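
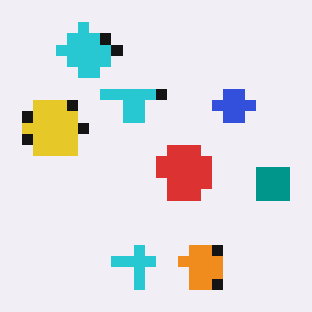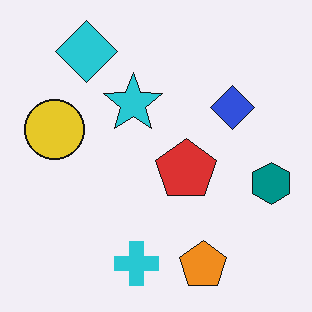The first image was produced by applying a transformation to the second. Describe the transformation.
This is the original image heavily pixelated into large blocks.

Shapes are reduced to large square blocks; fine edges and outlines are lost — a downscale-then-upscale (mosaic) effect.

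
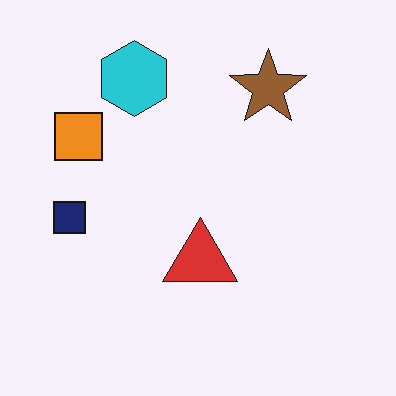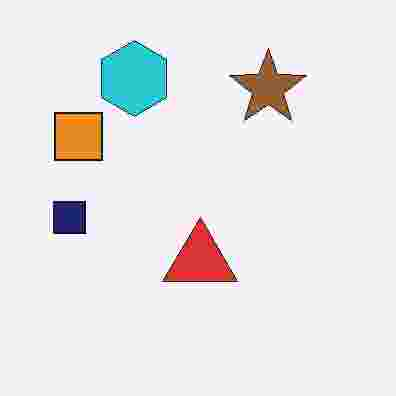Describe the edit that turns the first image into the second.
The transformation is: heavily JPEG-compressed with obvious blocking artifacts.

Blocky 8×8 compression artifacts appear around shape edges and the flat background shows ringing — characteristic JPEG degradation.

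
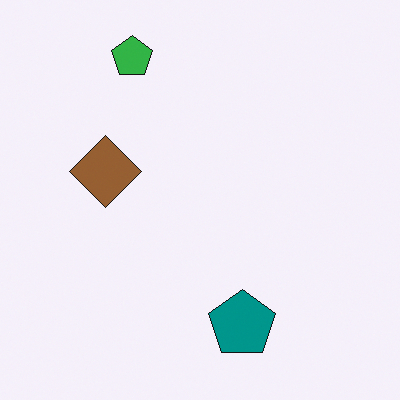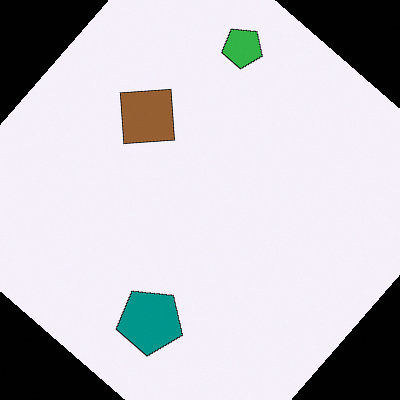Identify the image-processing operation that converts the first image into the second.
The image was rotated clockwise by a large amount — several tens of degrees.

Every shape is tilted by the same angle and the image corners show triangular fill wedges — a whole-image rotation by a non-right angle.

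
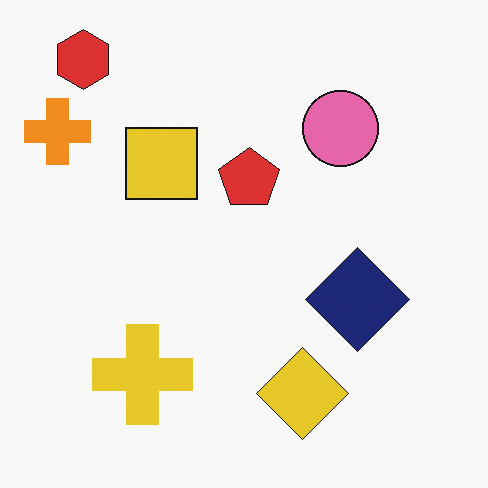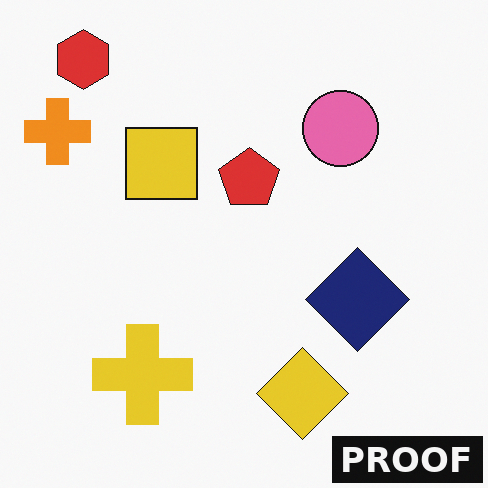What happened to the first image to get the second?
It was watermarked with the text "PROOF" in the lower-right corner.

A dark label reading "PROOF" appears in the lower-right corner.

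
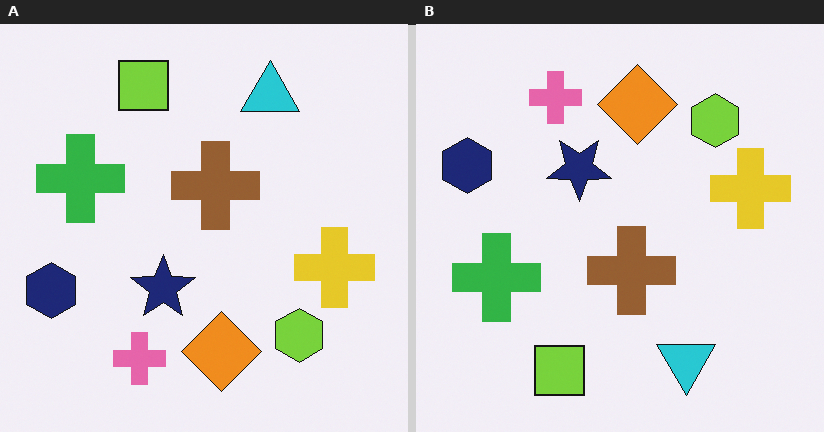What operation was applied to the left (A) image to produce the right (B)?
Flipped vertically (top ↔ bottom).

The lime square is in the top of the left (A) image and the bottom of the right (B) — shapes on opposite sides of the horizontal midline have swapped in a mirror flip.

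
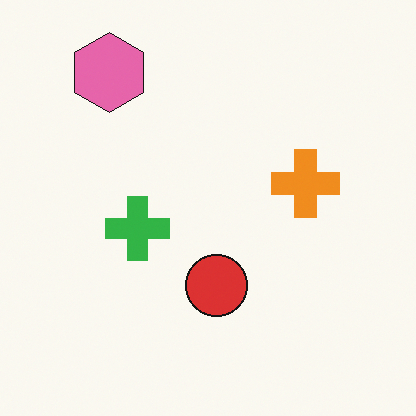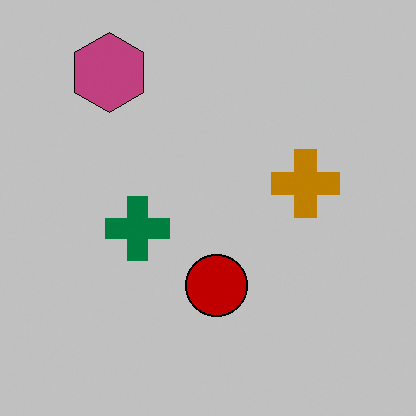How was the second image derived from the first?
This is the original image aggressively posterized.

Each flat color has snapped to a coarser quantized level — most visibly, the near-white background has dropped to a flat grey.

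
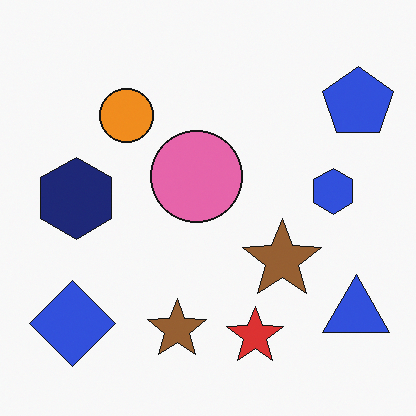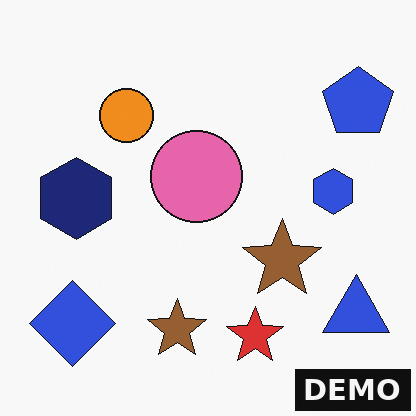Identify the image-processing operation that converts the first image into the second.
It was watermarked with the text "DEMO" in the lower-right corner.

A dark label reading "DEMO" appears in the lower-right corner.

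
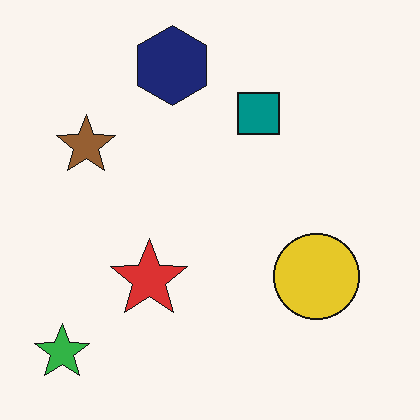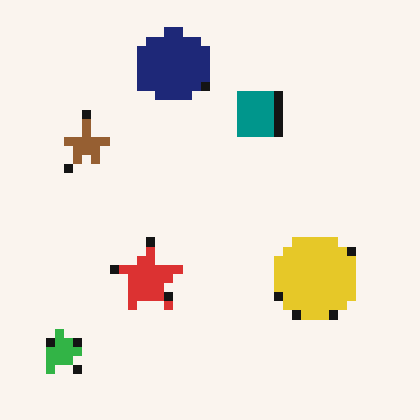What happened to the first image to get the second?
The transformation is: coarsely pixelated.

Shapes are reduced to large square blocks; fine edges and outlines are lost — a downscale-then-upscale (mosaic) effect.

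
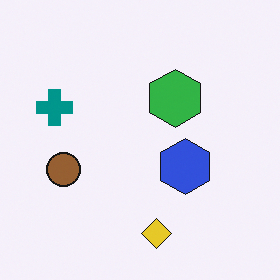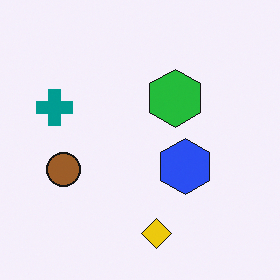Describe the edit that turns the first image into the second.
Slightly oversaturated.

All colors are more vivid — a global saturation change.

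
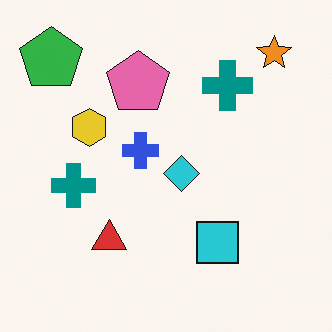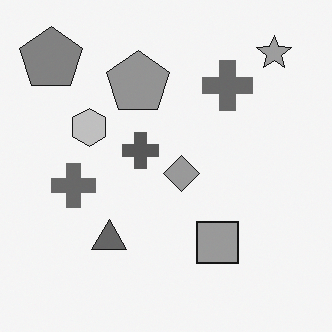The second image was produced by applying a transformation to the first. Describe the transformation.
The second image is the first converted to grayscale.

All color is removed — every shape is now a shade of grey.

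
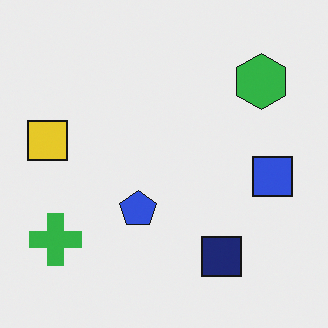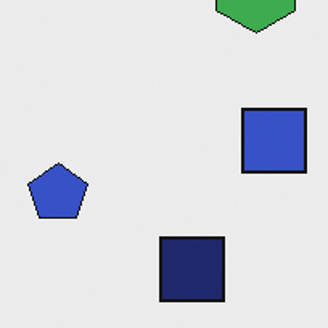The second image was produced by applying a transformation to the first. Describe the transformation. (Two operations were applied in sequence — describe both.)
This is the original image slightly desaturated, then cropped slightly and scaled back up.

All colors are more muted and greyish — a global saturation change. The visible shapes are larger and the field of view is narrower; shapes near the original edges may be partly or wholly outside the frame — a crop-and-rescale.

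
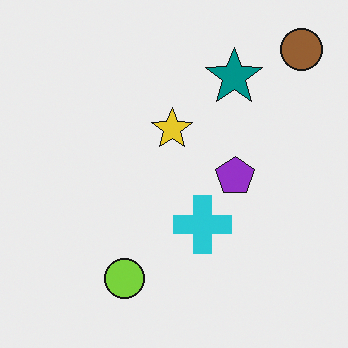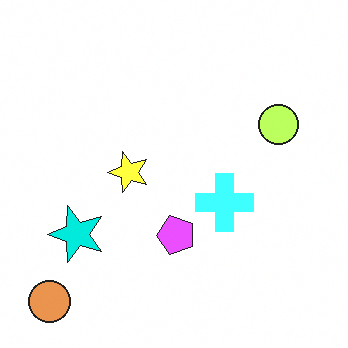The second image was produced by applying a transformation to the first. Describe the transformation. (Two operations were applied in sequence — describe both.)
Transposed (reflected across the top-left ↔ bottom-right diagonal), then substantially brightened.

Shapes have swapped their row and column positions — what was in the top-right is now in the bottom-left — a diagonal reflection. Every pixel — background and shapes alike — is uniformly brightened.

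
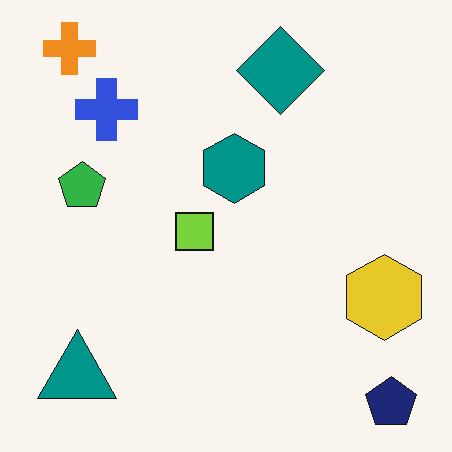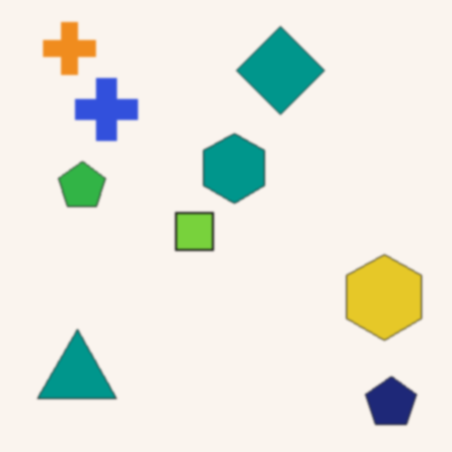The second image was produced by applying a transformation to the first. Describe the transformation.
Given a subtle gaussian blur.

Shape edges and outlines are uniformly softened across the whole image.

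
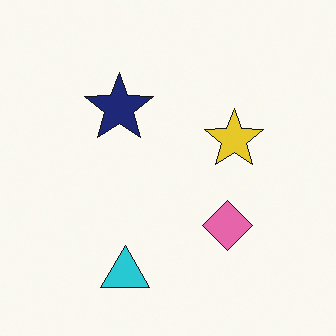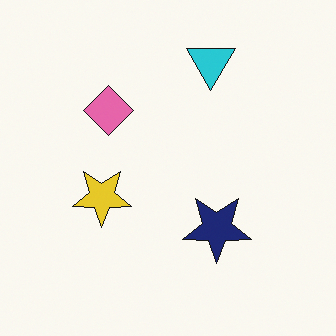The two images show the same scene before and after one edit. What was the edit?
This is the original image rotated 180°.

The cyan triangle sits in the bottom of the first image and the top of the second — consistent with a whole-image 180° rotation.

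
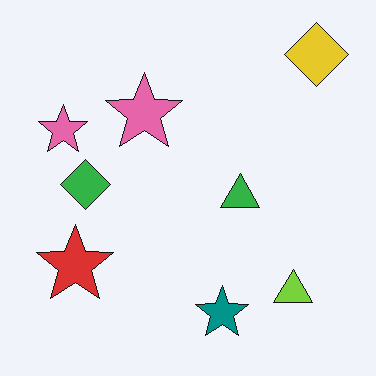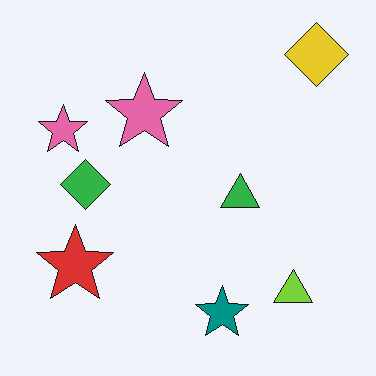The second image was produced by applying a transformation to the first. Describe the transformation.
This is the original image given moderate JPEG compression.

Blocky 8×8 compression artifacts appear around shape edges and the flat background shows ringing — characteristic JPEG degradation.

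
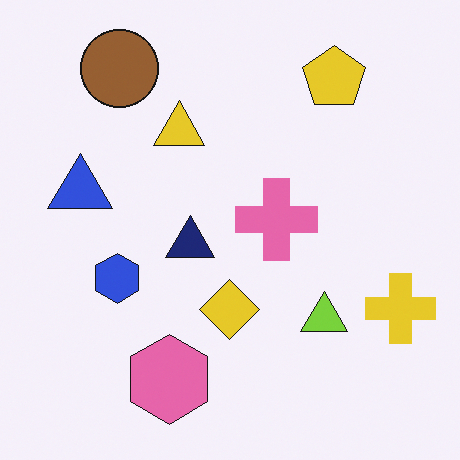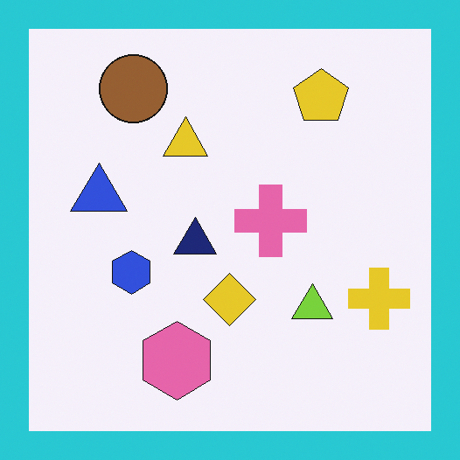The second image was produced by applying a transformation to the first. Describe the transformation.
Framed with a cyan border.

A solid cyan frame runs around the edge of the second image, with the content slightly shrunk inside it.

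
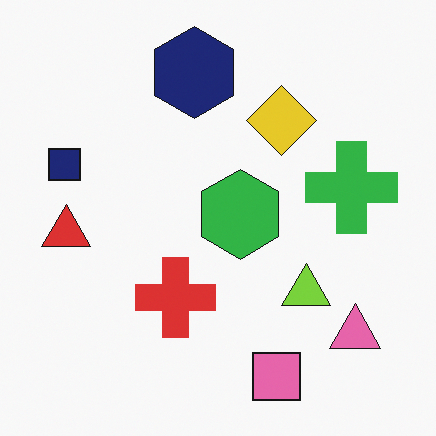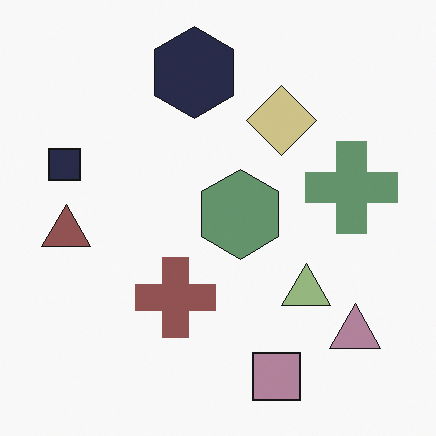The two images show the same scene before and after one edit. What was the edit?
The transformation is: heavily desaturated.

All colors are more muted and greyish — a global saturation change.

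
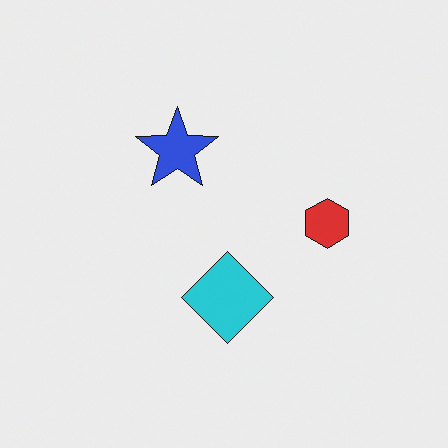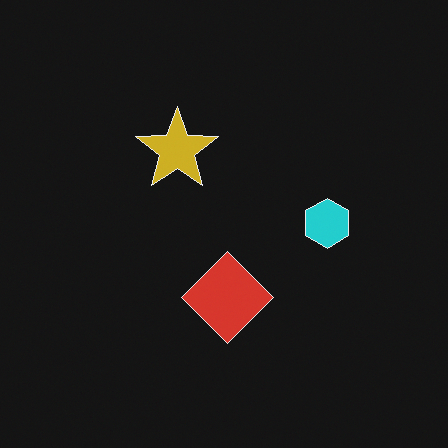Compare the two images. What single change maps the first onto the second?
Color-inverted (negative).

The light background has become dark and every shape's color is its complement — a photographic negative.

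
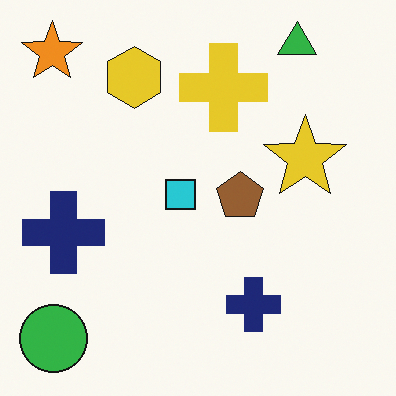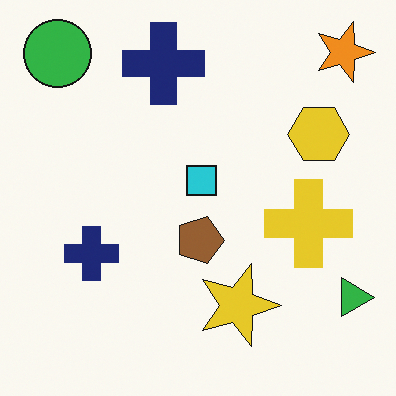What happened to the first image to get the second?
Rotated 90° clockwise.

The orange star sits in the top-left of the first image and the top-right of the second — consistent with a whole-image 90° clockwise rotation.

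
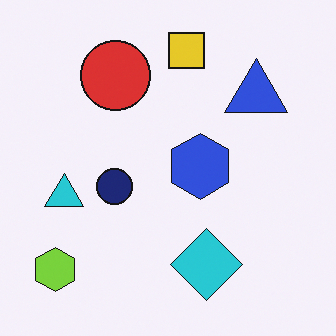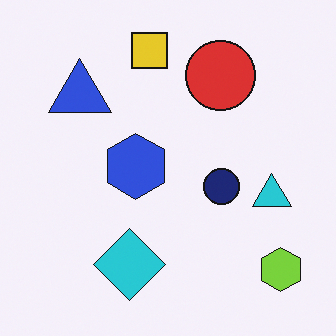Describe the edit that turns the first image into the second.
This is the original image flipped horizontally (left ↔ right).

The lime hexagon is in the bottom-left of the first image and the bottom-right of the second — shapes on opposite sides of the vertical midline have swapped in a mirror flip.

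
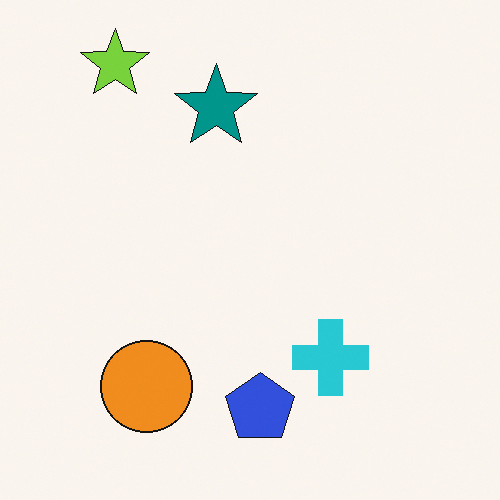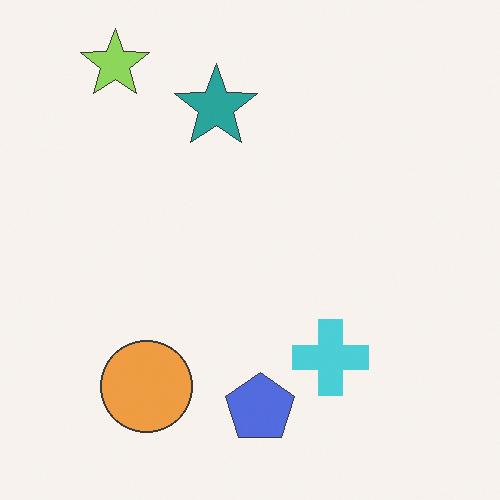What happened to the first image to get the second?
The second image is the first given slightly reduced contrast.

Tones are pushed toward mid-grey across the whole image — a global contrast change.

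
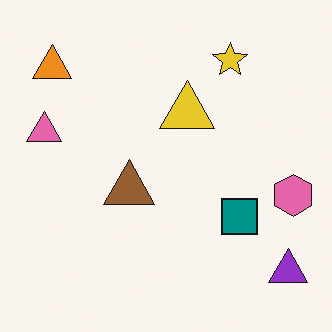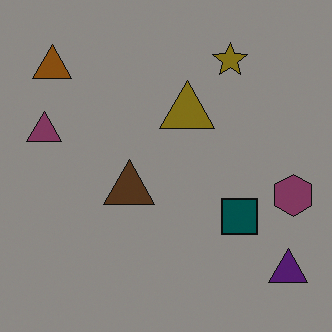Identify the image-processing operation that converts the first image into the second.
The image was noticeably darkened.

Every pixel — background and shapes alike — is uniformly darkened.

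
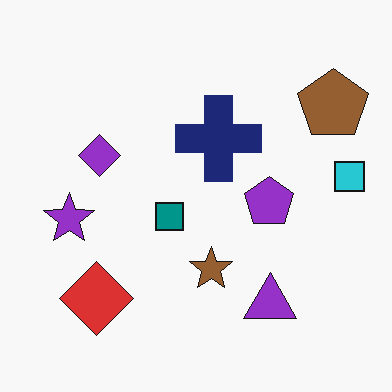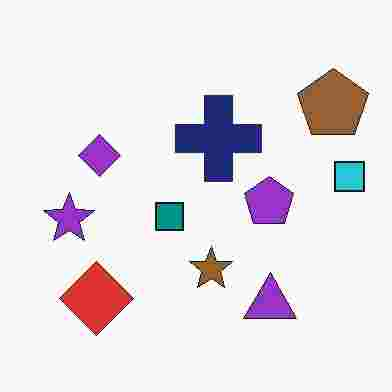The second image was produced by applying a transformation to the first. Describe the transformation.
The transformation is: degraded with heavy JPEG compression.

Blocky 8×8 compression artifacts appear around shape edges and the flat background shows ringing — characteristic JPEG degradation.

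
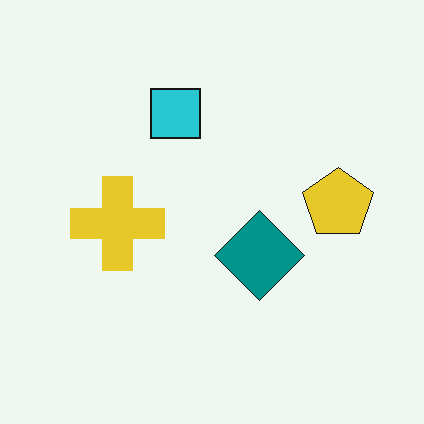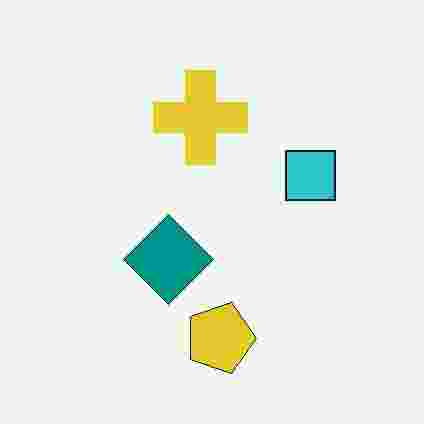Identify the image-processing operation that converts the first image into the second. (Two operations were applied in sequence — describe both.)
Rotated 90° clockwise, then heavily JPEG-compressed with obvious blocking artifacts.

The yellow pentagon sits in the right of the first image and the bottom of the second — consistent with a whole-image 90° clockwise rotation. Blocky 8×8 compression artifacts appear around shape edges and the flat background shows ringing — characteristic JPEG degradation.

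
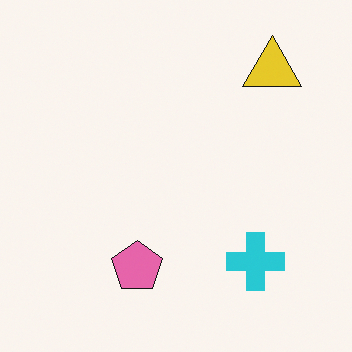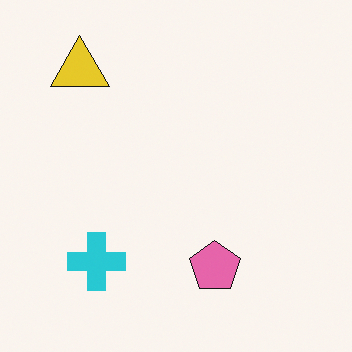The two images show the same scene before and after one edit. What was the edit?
The image was flipped horizontally (left ↔ right).

The yellow triangle is in the top-right of the first image and the top-left of the second — shapes on opposite sides of the vertical midline have swapped in a mirror flip.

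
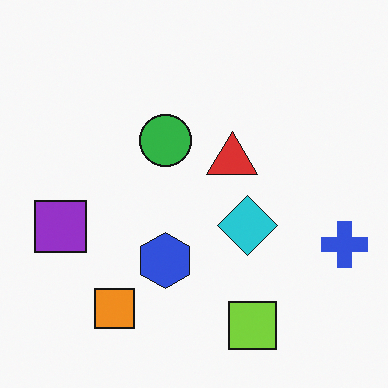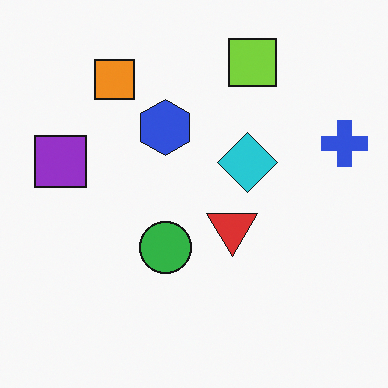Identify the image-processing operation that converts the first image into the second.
This is the original image flipped vertically (top ↔ bottom).

The lime square is in the bottom of the first image and the top of the second — shapes on opposite sides of the horizontal midline have swapped in a mirror flip.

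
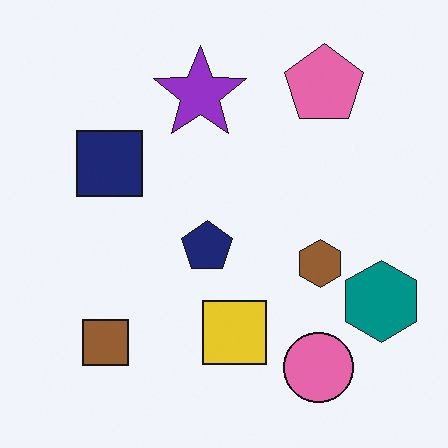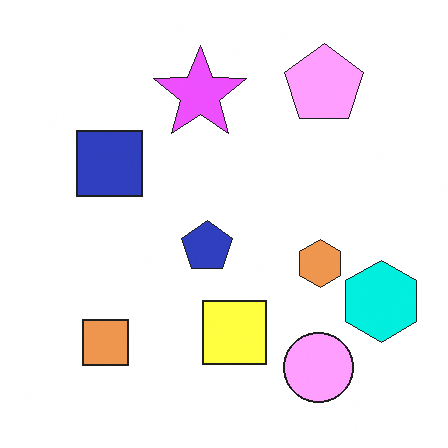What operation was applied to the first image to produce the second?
This is the original image noticeably brightened.

Every pixel — background and shapes alike — is uniformly brightened.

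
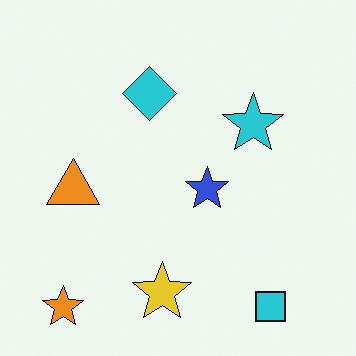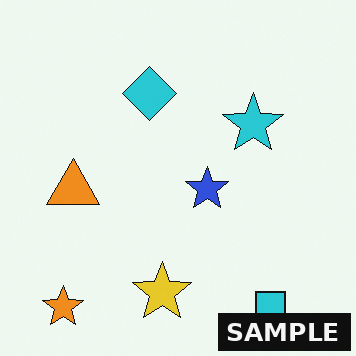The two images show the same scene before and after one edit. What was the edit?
The image was watermarked with the text "SAMPLE" in the lower-right corner.

A dark label reading "SAMPLE" appears in the lower-right corner.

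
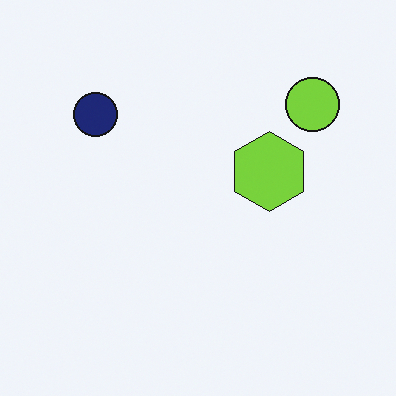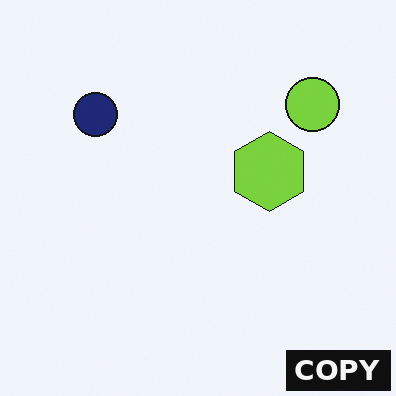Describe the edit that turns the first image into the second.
The image was watermarked with the text "COPY" in the lower-right corner.

A dark label reading "COPY" appears in the lower-right corner.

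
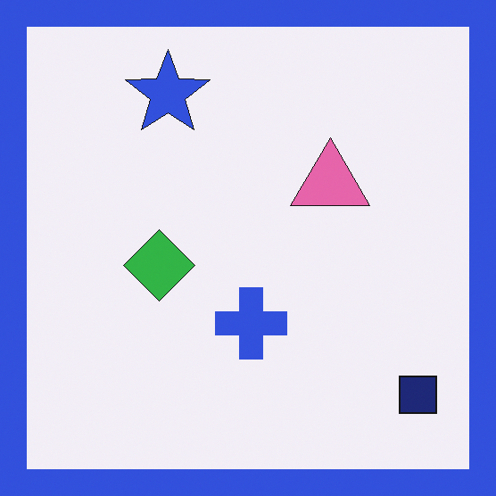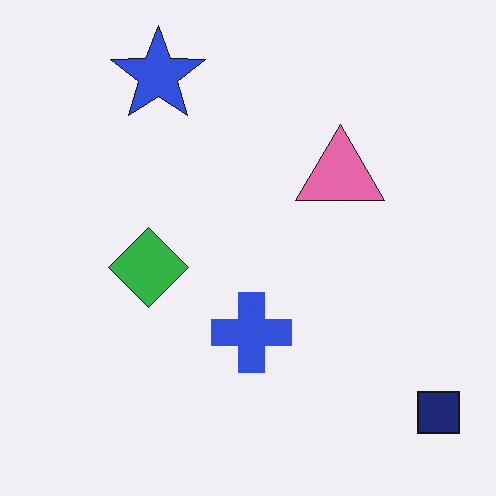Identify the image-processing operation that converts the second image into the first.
Framed with a blue border.

A solid blue frame runs around the edge of the first image, with the content slightly shrunk inside it.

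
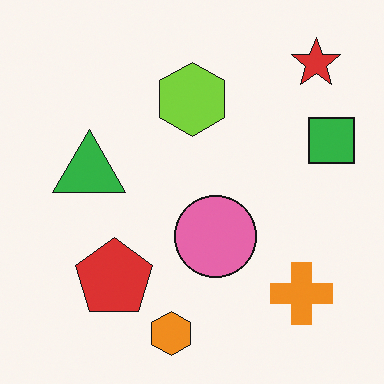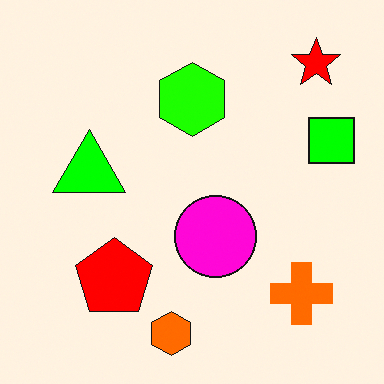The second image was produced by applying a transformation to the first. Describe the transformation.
Heavily oversaturated.

All colors are more vivid — a global saturation change.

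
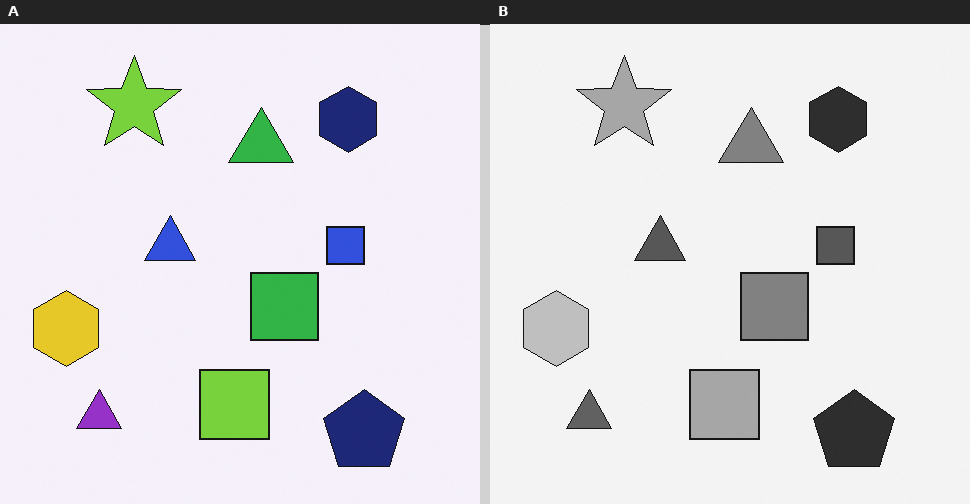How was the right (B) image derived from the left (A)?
The transformation is: converted to grayscale.

All color is removed — every shape is now a shade of grey.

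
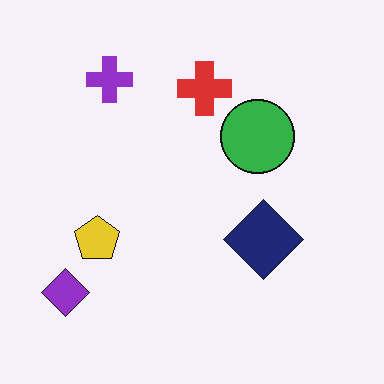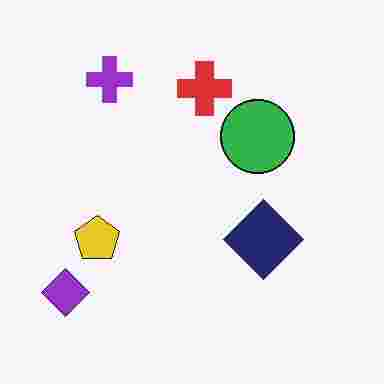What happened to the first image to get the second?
Heavily JPEG-compressed with obvious blocking artifacts.

Blocky 8×8 compression artifacts appear around shape edges and the flat background shows ringing — characteristic JPEG degradation.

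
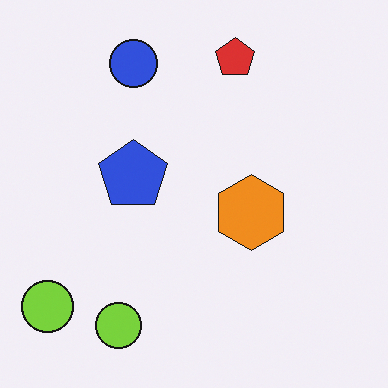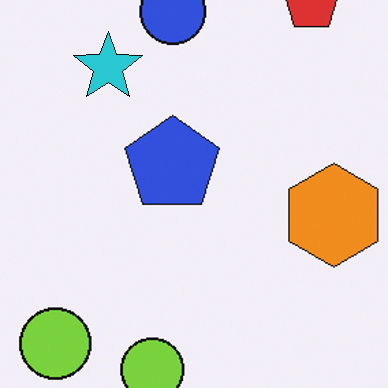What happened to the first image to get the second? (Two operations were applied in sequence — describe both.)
The image was cropped to a modestly smaller region and rescaled, then overlaid with an additional cyan star.

The visible shapes are larger and the field of view is narrower; shapes near the original edges may be partly or wholly outside the frame — a crop-and-rescale. A cyan star appears in the second image that is absent from the first.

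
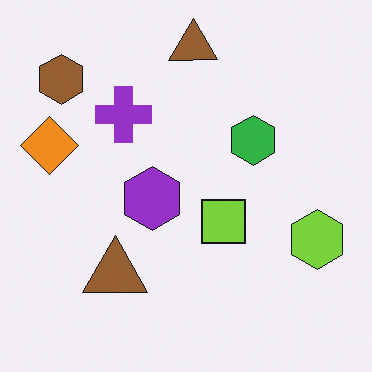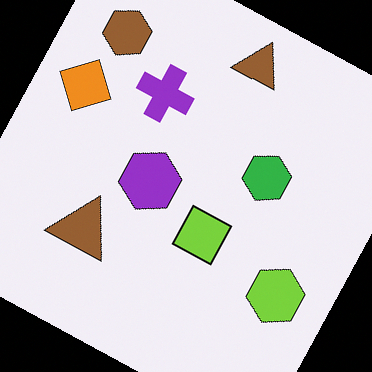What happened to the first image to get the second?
The second image is the first rotated clockwise by a clearly visible amount.

Every shape is tilted by the same angle and the image corners show triangular fill wedges — a whole-image rotation by a non-right angle.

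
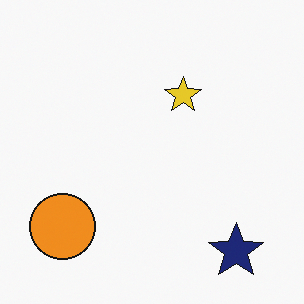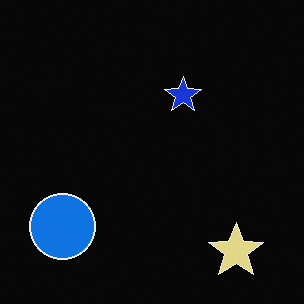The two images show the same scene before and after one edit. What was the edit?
It was color-inverted (negative).

The light background has become dark and every shape's color is its complement — a photographic negative.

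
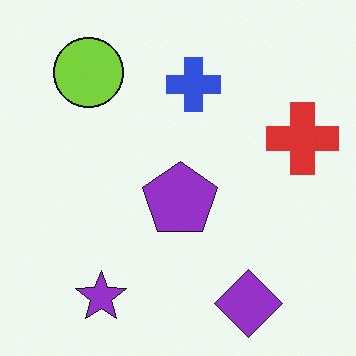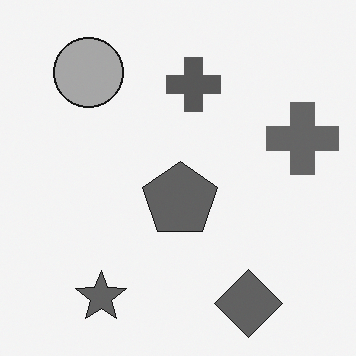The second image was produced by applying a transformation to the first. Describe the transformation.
It was converted to grayscale.

All color is removed — every shape is now a shade of grey.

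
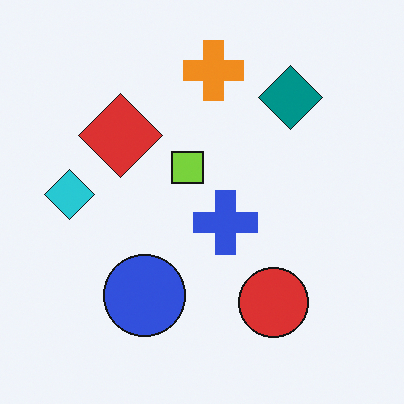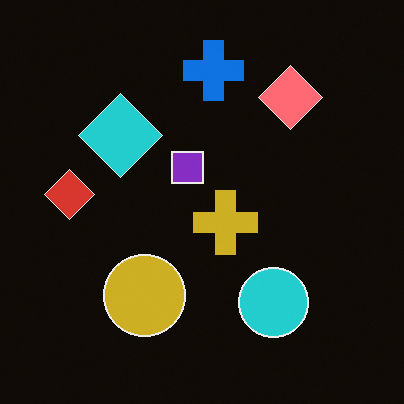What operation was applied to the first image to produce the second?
This is the original image color-inverted (negative).

The light background has become dark and every shape's color is its complement — a photographic negative.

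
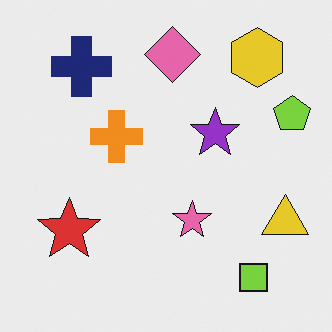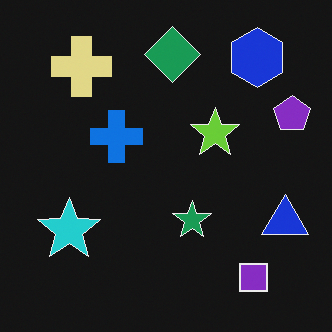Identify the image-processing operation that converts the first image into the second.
The transformation is: color-inverted (negative).

The light background has become dark and every shape's color is its complement — a photographic negative.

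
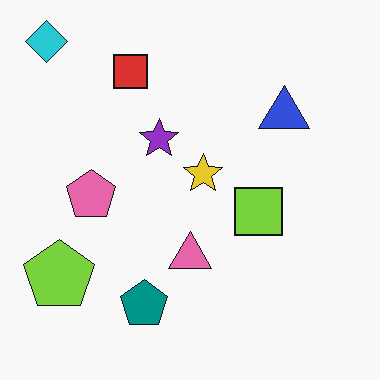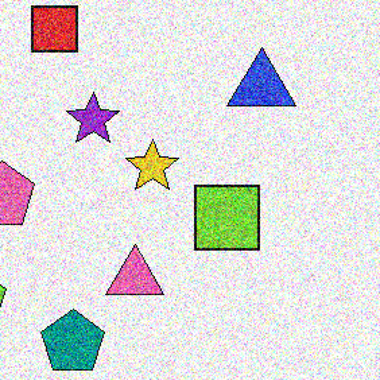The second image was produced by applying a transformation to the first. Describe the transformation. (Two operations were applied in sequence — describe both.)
Degraded with strong gaussian noise, then cropped to a modestly smaller region and rescaled.

Random speckle covers the whole image, including the flat background. The visible shapes are larger and the field of view is narrower; shapes near the original edges may be partly or wholly outside the frame — a crop-and-rescale.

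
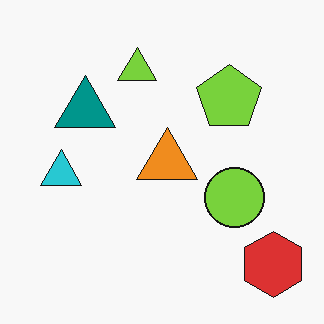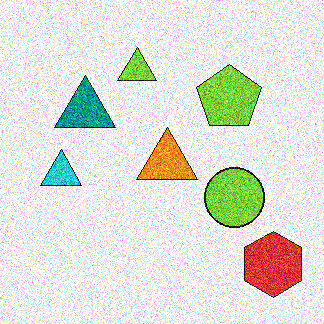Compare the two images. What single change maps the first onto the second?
The image was degraded with strong gaussian noise.

Random speckle covers the whole image, including the flat background.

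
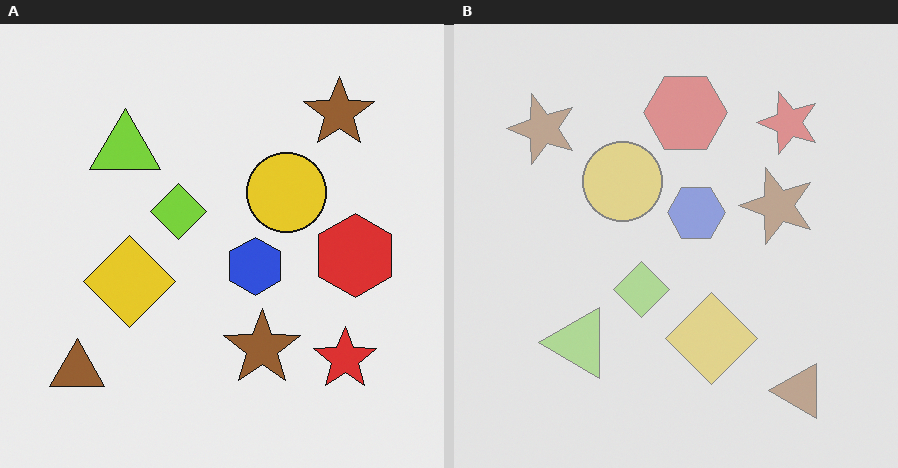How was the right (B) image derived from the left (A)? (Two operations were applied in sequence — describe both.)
The image was washed out (contrast reduced), then rotated 90° counter-clockwise.

Tones are pushed toward mid-grey across the whole image — a global contrast change. The brown triangle sits in the bottom-left of the left (A) image and the bottom-right of the right (B) — consistent with a whole-image 90° counter-clockwise rotation.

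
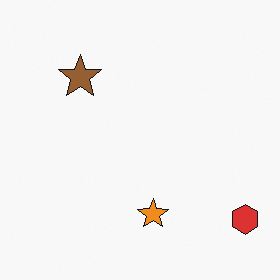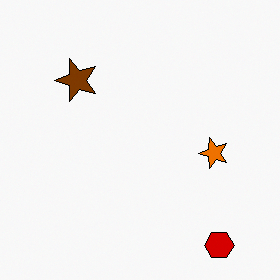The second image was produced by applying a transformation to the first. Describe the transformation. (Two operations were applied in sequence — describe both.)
The image was given slightly increased contrast, then transposed (reflected across the top-left ↔ bottom-right diagonal).

Tones are pushed away from mid-grey across the whole image — a global contrast change. Shapes have swapped their row and column positions — what was in the top-right is now in the bottom-left — a diagonal reflection.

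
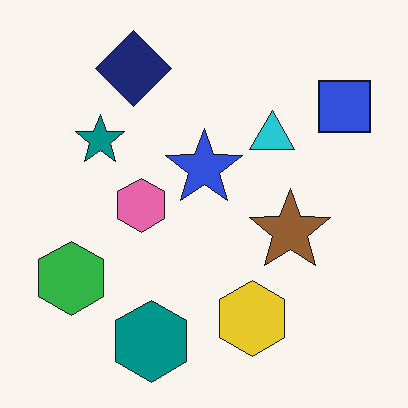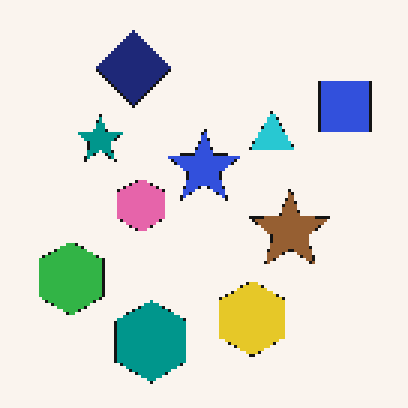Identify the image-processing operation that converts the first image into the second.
The transformation is: lightly pixelated (a mild mosaic effect).

Shapes are reduced to large square blocks; fine edges and outlines are lost — a downscale-then-upscale (mosaic) effect.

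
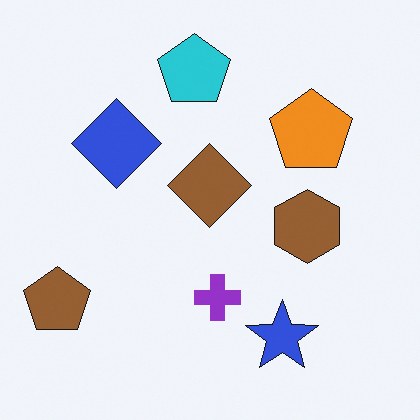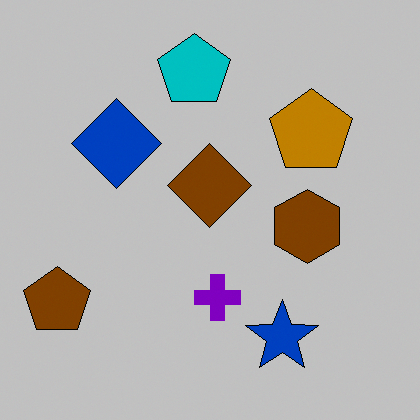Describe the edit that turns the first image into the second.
The second image is the first aggressively posterized.

Each flat color has snapped to a coarser quantized level — most visibly, the near-white background has dropped to a flat grey.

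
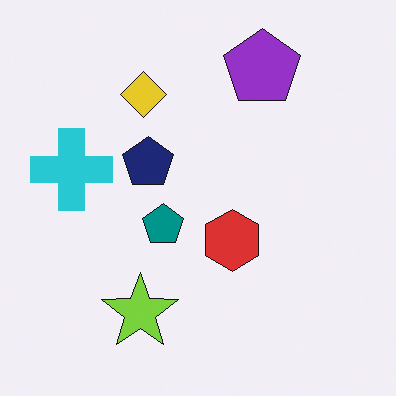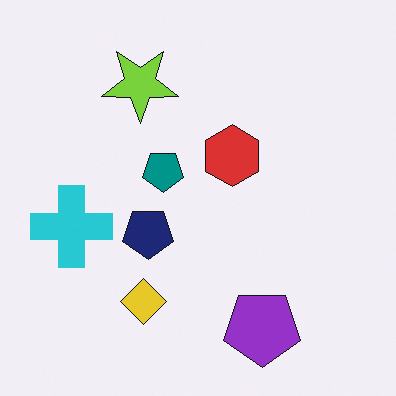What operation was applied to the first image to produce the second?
The image was flipped vertically (top ↔ bottom).

The purple pentagon is in the top of the first image and the bottom of the second — shapes on opposite sides of the horizontal midline have swapped in a mirror flip.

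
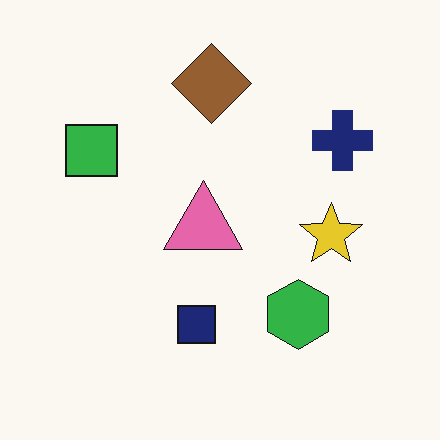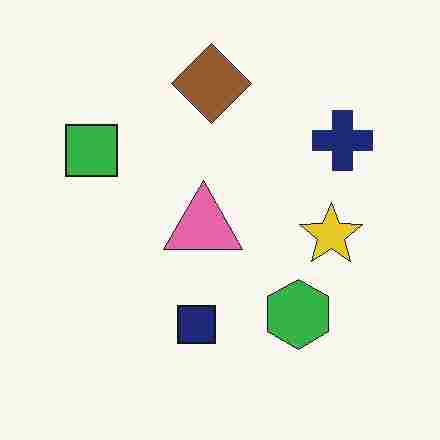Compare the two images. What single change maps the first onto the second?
Heavily JPEG-compressed with obvious blocking artifacts.

Blocky 8×8 compression artifacts appear around shape edges and the flat background shows ringing — characteristic JPEG degradation.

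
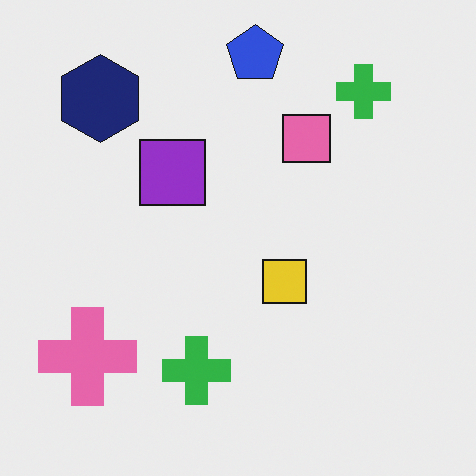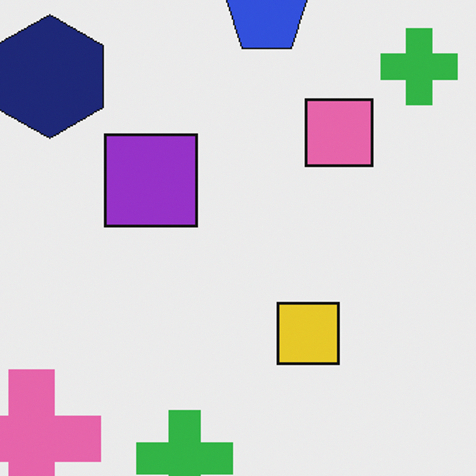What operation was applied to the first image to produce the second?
The image was cropped to a modestly smaller region and rescaled.

The visible shapes are larger and the field of view is narrower; shapes near the original edges may be partly or wholly outside the frame — a crop-and-rescale.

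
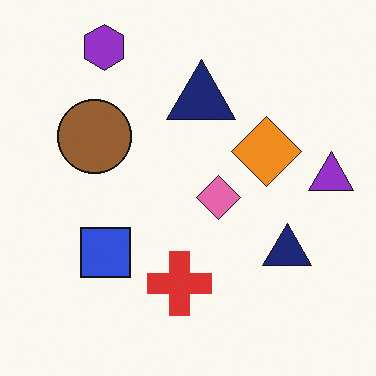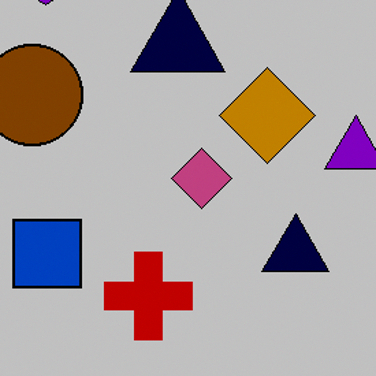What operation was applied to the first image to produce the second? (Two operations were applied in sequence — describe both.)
This is the original image aggressively posterized, then cropped slightly and scaled back up.

Each flat color has snapped to a coarser quantized level — most visibly, the near-white background has dropped to a flat grey. The visible shapes are larger and the field of view is narrower; shapes near the original edges may be partly or wholly outside the frame — a crop-and-rescale.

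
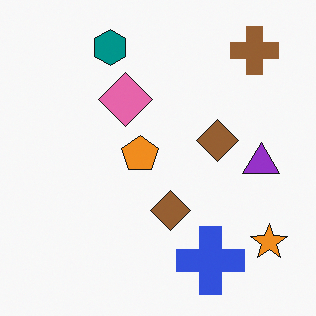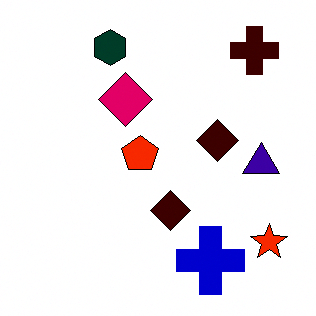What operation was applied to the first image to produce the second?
It was given much higher contrast.

Tones are pushed away from mid-grey across the whole image — a global contrast change.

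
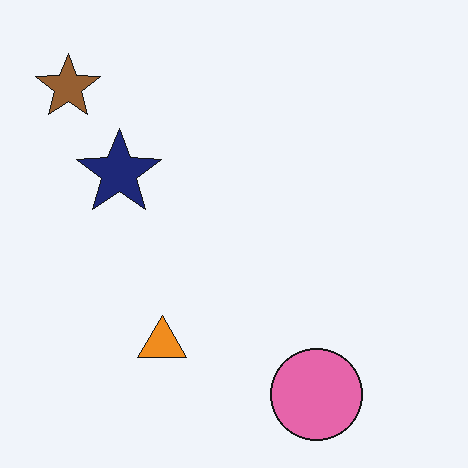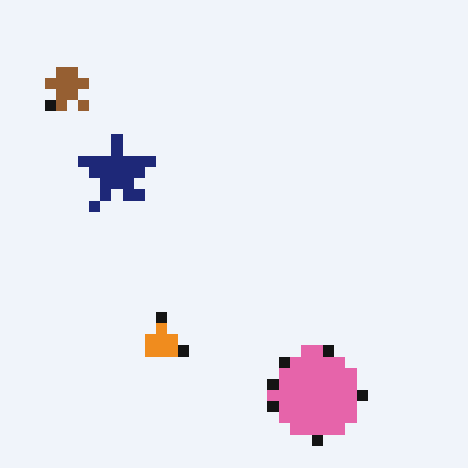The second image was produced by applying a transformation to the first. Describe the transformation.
The transformation is: heavily pixelated into large blocks.

Shapes are reduced to large square blocks; fine edges and outlines are lost — a downscale-then-upscale (mosaic) effect.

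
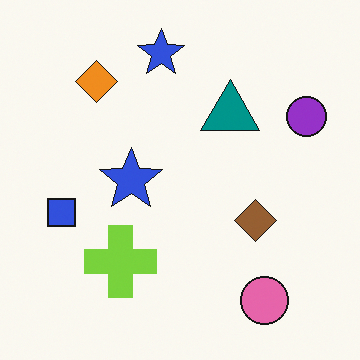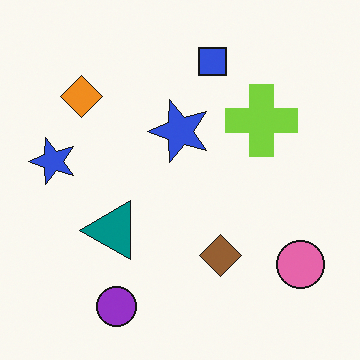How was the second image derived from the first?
Transposed (reflected across the top-left ↔ bottom-right diagonal).

Shapes have swapped their row and column positions — what was in the top-right is now in the bottom-left — a diagonal reflection.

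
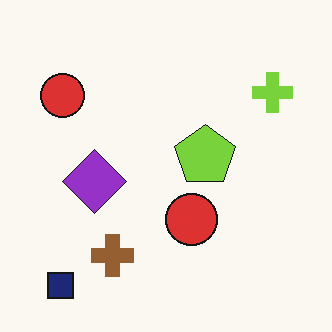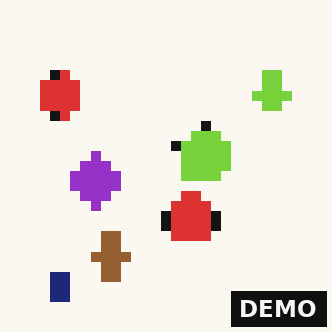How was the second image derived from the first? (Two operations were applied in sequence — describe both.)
The image was coarsely pixelated, then watermarked with the text "DEMO" in the lower-right corner.

Shapes are reduced to large square blocks; fine edges and outlines are lost — a downscale-then-upscale (mosaic) effect. A dark label reading "DEMO" appears in the lower-right corner.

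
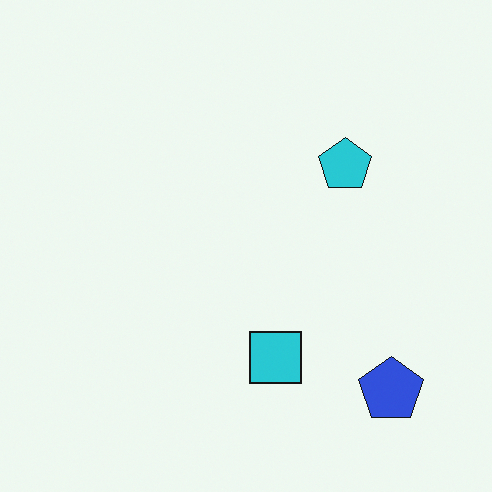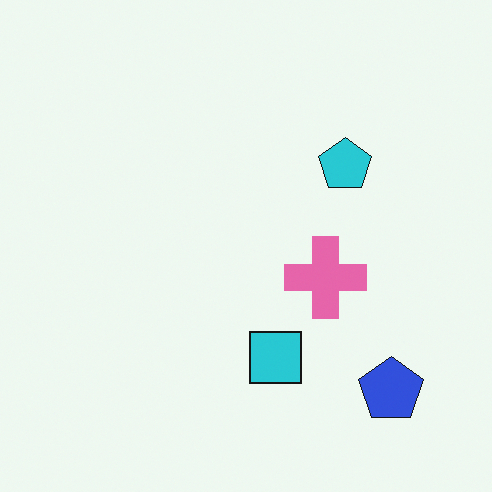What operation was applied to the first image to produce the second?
It was overlaid with an additional pink cross.

A pink cross appears in the second image that is absent from the first.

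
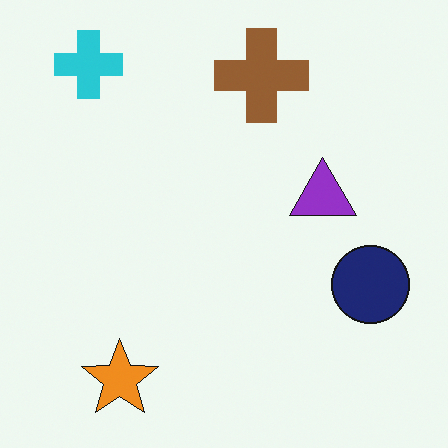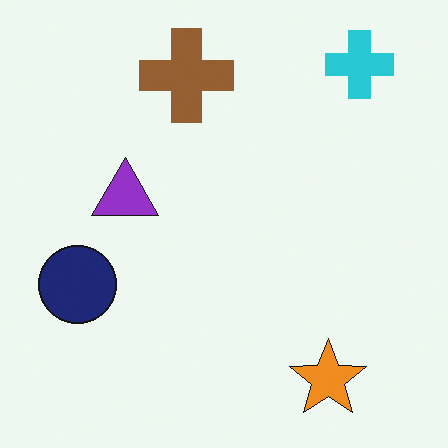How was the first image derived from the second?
This is the original image flipped horizontally (left ↔ right).

The navy circle is in the left of the second image and the right of the first — shapes on opposite sides of the vertical midline have swapped in a mirror flip.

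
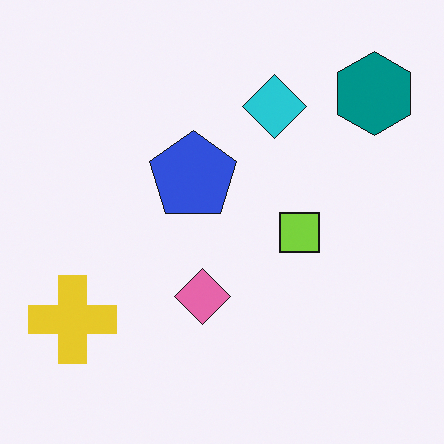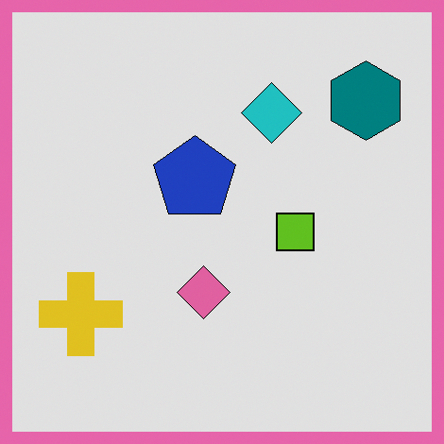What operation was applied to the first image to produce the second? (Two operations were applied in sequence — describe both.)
Posterized to a reduced palette, then framed with a pink border.

Each flat color has snapped to a coarser quantized level — most visibly, the near-white background has dropped to a flat grey. A solid pink frame runs around the edge of the second image, with the content slightly shrunk inside it.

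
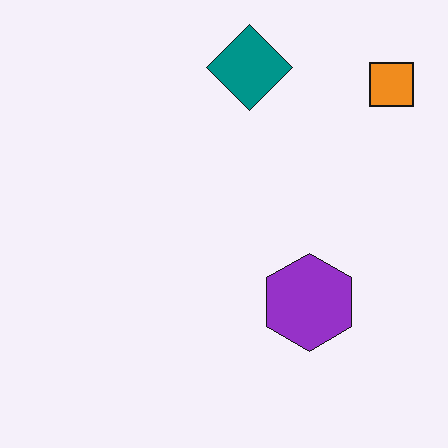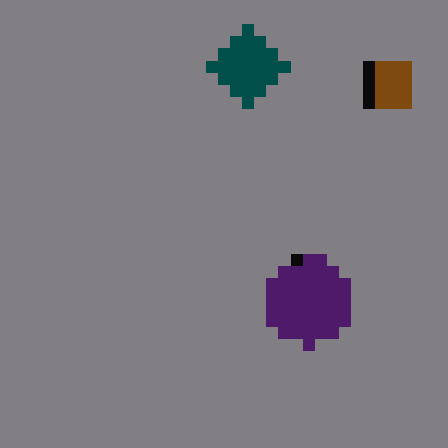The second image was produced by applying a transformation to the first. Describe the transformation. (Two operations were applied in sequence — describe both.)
It was heavily pixelated into large blocks, then noticeably darkened.

Shapes are reduced to large square blocks; fine edges and outlines are lost — a downscale-then-upscale (mosaic) effect. Every pixel — background and shapes alike — is uniformly darkened.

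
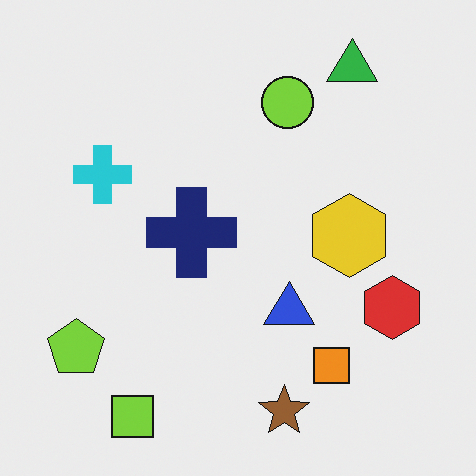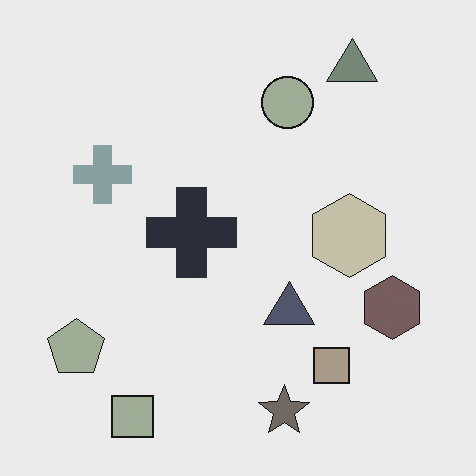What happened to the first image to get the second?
Made much more muted (saturation change).

All colors are more muted and greyish — a global saturation change.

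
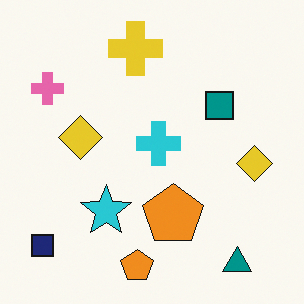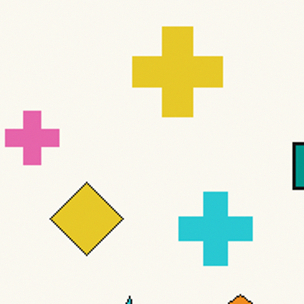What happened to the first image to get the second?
It was cropped tightly and scaled back up.

The visible shapes are larger and the field of view is narrower; shapes near the original edges may be partly or wholly outside the frame — a crop-and-rescale.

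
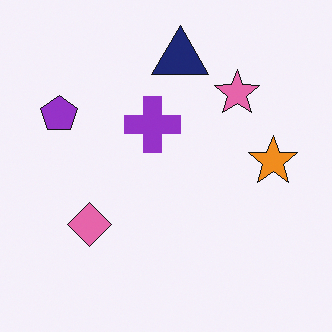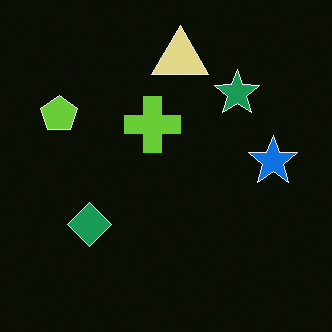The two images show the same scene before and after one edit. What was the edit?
The image was color-inverted (negative).

The light background has become dark and every shape's color is its complement — a photographic negative.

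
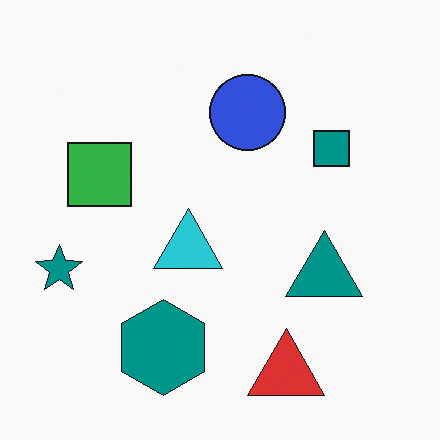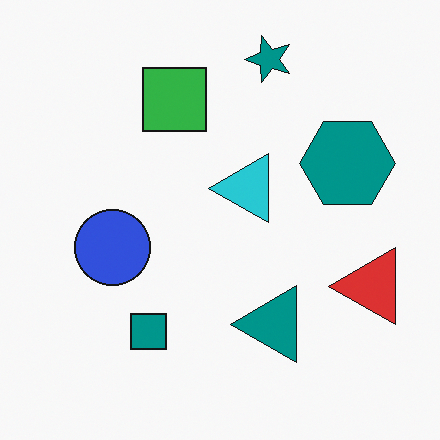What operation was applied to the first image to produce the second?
The second image is the first transposed (reflected across the top-left ↔ bottom-right diagonal).

Shapes have swapped their row and column positions — what was in the top-right is now in the bottom-left — a diagonal reflection.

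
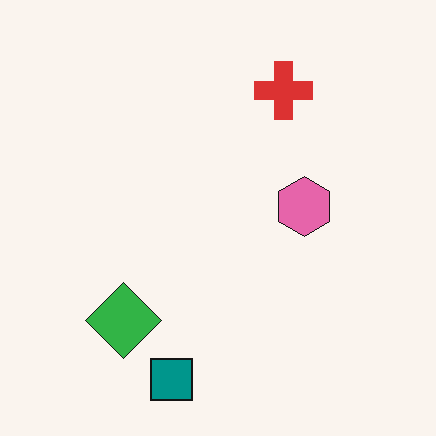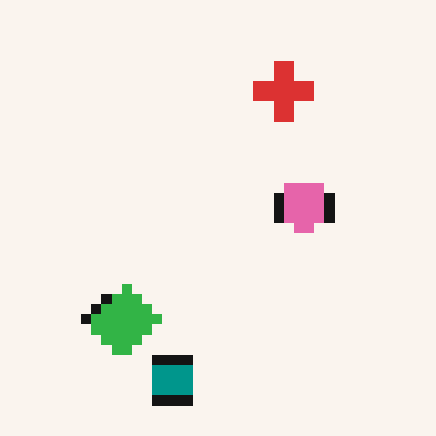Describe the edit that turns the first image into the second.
Coarsely pixelated.

Shapes are reduced to large square blocks; fine edges and outlines are lost — a downscale-then-upscale (mosaic) effect.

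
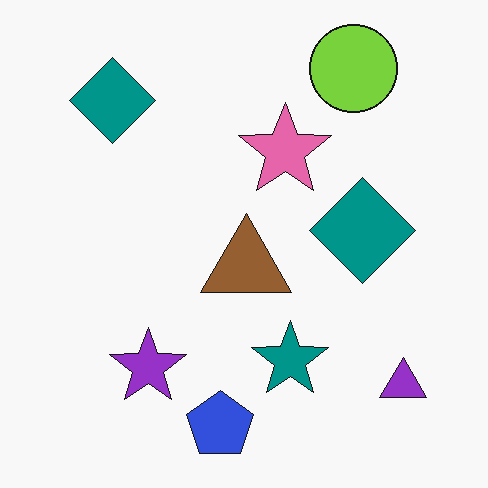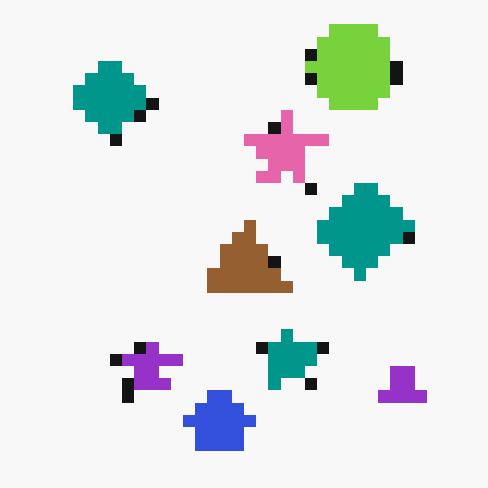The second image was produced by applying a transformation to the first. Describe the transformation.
Coarsely pixelated.

Shapes are reduced to large square blocks; fine edges and outlines are lost — a downscale-then-upscale (mosaic) effect.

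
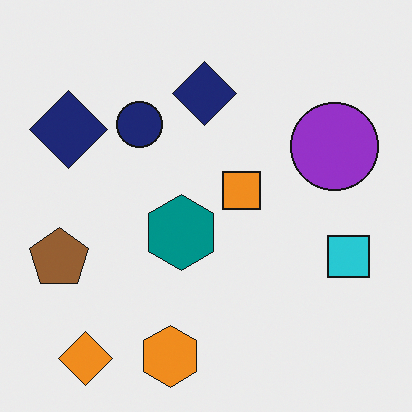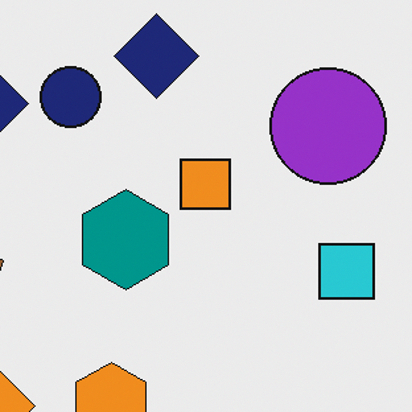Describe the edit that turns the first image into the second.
The second image is the first cropped to a modestly smaller region and rescaled.

The visible shapes are larger and the field of view is narrower; shapes near the original edges may be partly or wholly outside the frame — a crop-and-rescale.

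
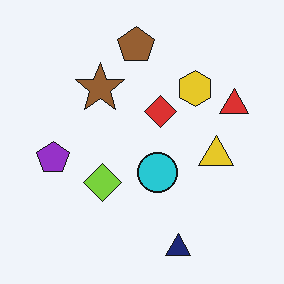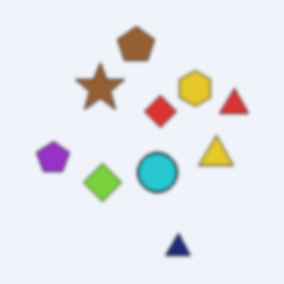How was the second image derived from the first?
It was given a subtle gaussian blur.

Shape edges and outlines are uniformly softened across the whole image.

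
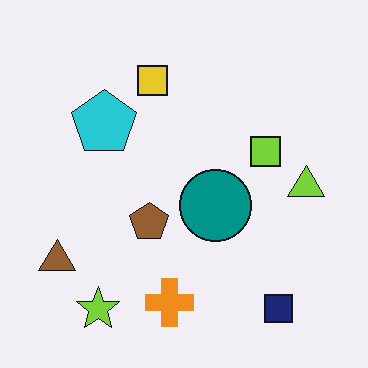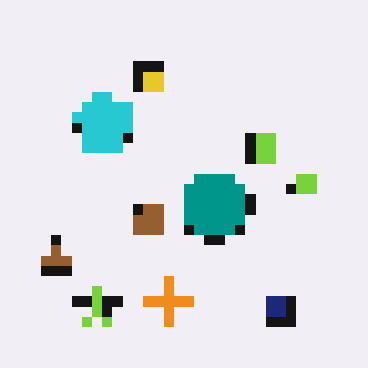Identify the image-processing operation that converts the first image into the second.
Heavily pixelated into large blocks.

Shapes are reduced to large square blocks; fine edges and outlines are lost — a downscale-then-upscale (mosaic) effect.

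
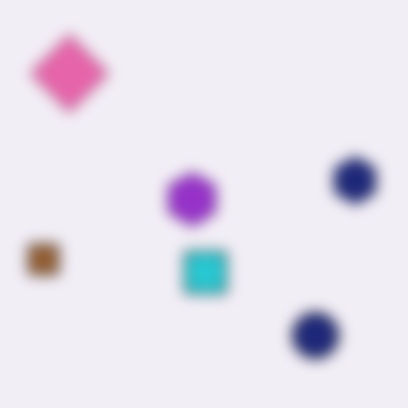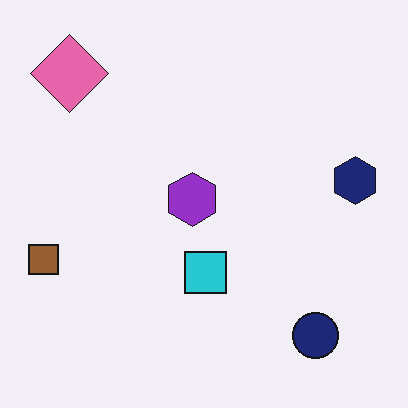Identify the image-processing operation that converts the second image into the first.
This is the original image strongly gaussian-blurred.

Shape edges and outlines are uniformly softened across the whole image.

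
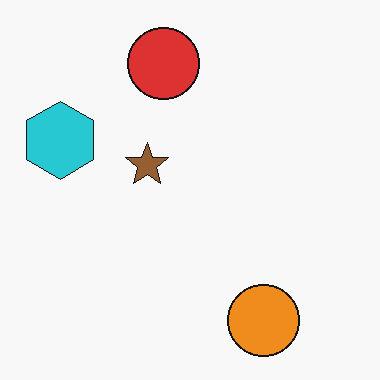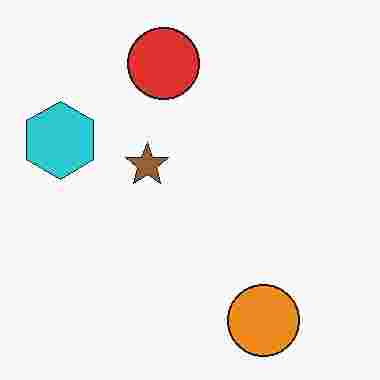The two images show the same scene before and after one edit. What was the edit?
The second image is the first heavily JPEG-compressed with obvious blocking artifacts.

Blocky 8×8 compression artifacts appear around shape edges and the flat background shows ringing — characteristic JPEG degradation.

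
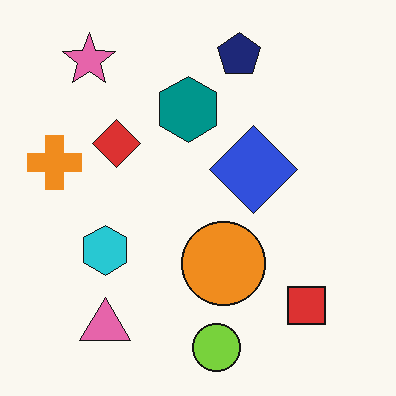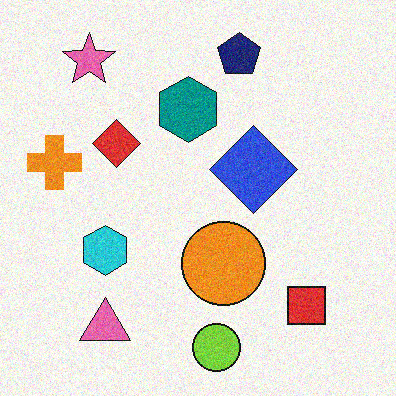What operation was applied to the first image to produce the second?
This is the original image degraded with moderate additive noise.

Random speckle covers the whole image, including the flat background.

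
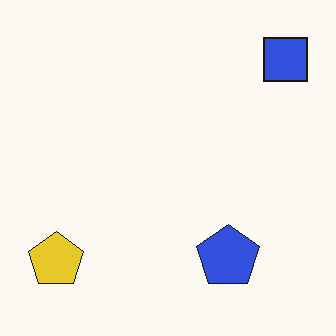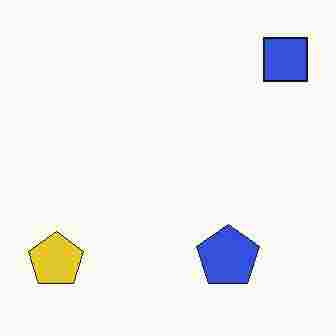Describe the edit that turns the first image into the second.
The transformation is: heavily JPEG-compressed with obvious blocking artifacts.

Blocky 8×8 compression artifacts appear around shape edges and the flat background shows ringing — characteristic JPEG degradation.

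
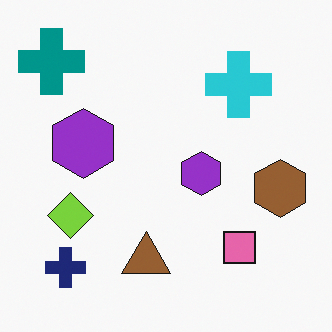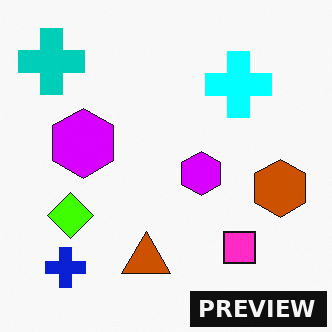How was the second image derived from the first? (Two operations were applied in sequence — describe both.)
The transformation is: made much more vivid (saturation change), then watermarked with the text "PREVIEW" in the lower-right corner.

All colors are more vivid — a global saturation change. A dark label reading "PREVIEW" appears in the lower-right corner.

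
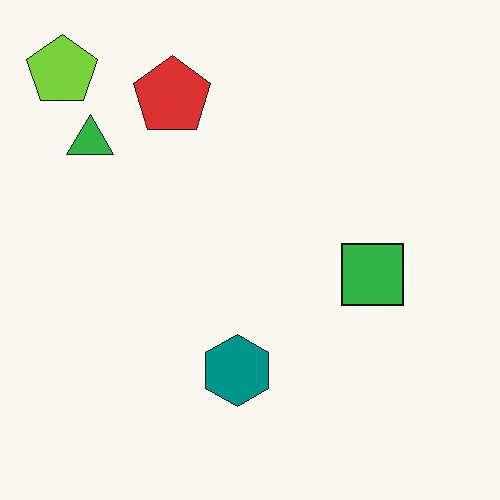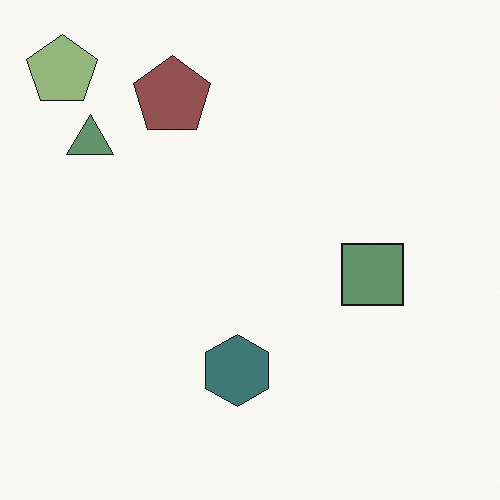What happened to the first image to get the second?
This is the original image made much more muted (saturation change).

All colors are more muted and greyish — a global saturation change.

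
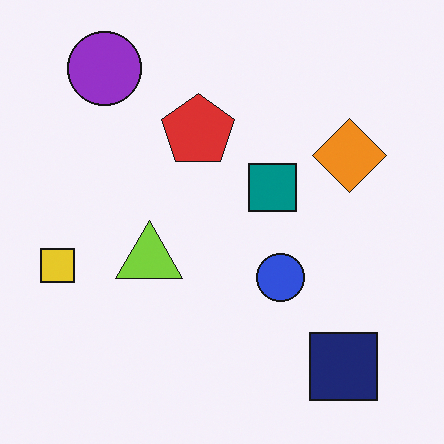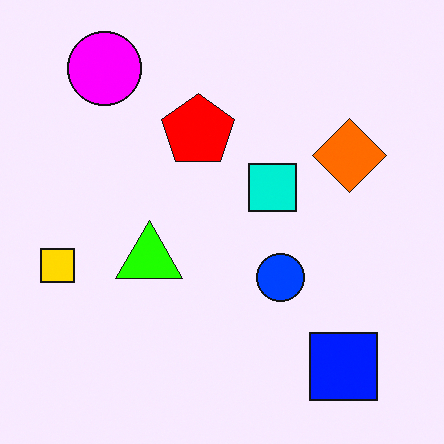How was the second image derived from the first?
The image was heavily oversaturated.

All colors are more vivid — a global saturation change.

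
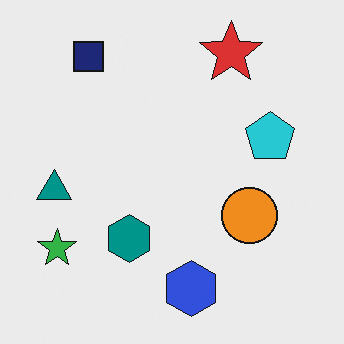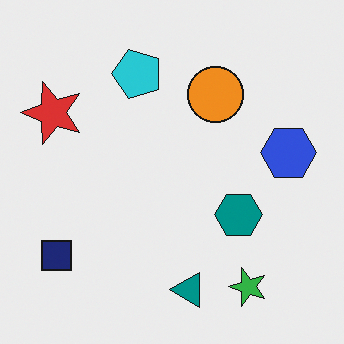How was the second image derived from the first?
The transformation is: rotated 90° counter-clockwise.

The navy square sits in the top-left of the first image and the bottom-left of the second — consistent with a whole-image 90° counter-clockwise rotation.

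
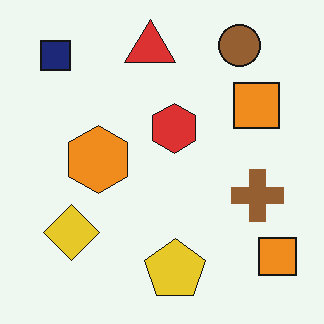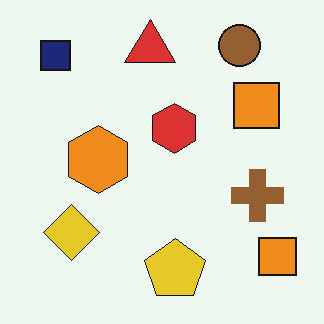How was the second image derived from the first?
The transformation is: JPEG-compressed with visible artifacts.

Blocky 8×8 compression artifacts appear around shape edges and the flat background shows ringing — characteristic JPEG degradation.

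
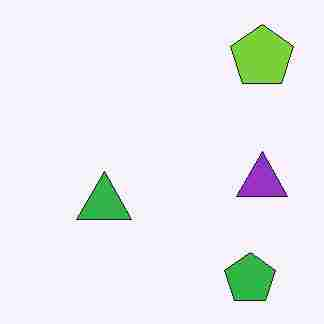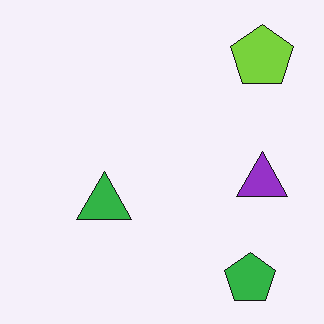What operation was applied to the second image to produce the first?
It was degraded with heavy JPEG compression.

Blocky 8×8 compression artifacts appear around shape edges and the flat background shows ringing — characteristic JPEG degradation.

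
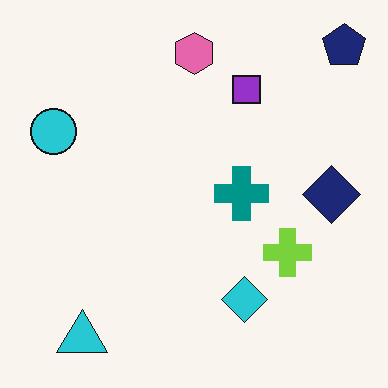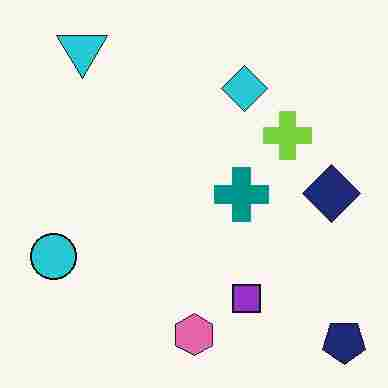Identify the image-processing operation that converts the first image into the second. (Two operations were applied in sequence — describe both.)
Flipped vertically (top ↔ bottom), then heavily JPEG-compressed with obvious blocking artifacts.

The navy pentagon is in the top-right of the first image and the bottom-right of the second — shapes on opposite sides of the horizontal midline have swapped in a mirror flip. Blocky 8×8 compression artifacts appear around shape edges and the flat background shows ringing — characteristic JPEG degradation.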